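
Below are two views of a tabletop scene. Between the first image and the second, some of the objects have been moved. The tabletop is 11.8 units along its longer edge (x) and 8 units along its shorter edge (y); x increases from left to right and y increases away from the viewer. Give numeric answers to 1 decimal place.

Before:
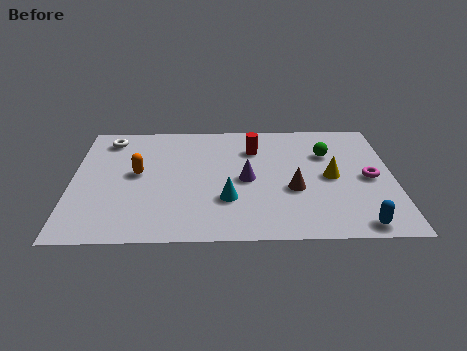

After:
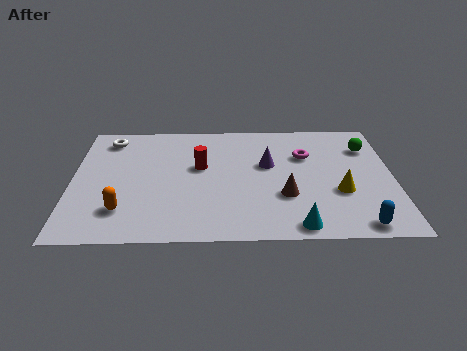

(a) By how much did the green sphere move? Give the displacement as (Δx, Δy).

(1.5, 0.4)

The green sphere started near (9.4, 5.5) and ended near (10.9, 5.9).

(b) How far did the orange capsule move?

2.5

The orange capsule moved from about (2.4, 4.3) to (1.9, 1.9), a distance of √(0.5² + 2.4²) ≈ 2.5.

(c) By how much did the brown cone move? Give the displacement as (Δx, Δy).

(-0.3, -0.4)

The brown cone started near (8.1, 3.1) and ended near (7.8, 2.7).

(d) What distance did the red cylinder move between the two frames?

2.3

From (6.7, 5.9) to (4.7, 4.7), the red cylinder covered √(2.0² + 1.2²) ≈ 2.3 units.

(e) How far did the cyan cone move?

3.0

The cyan cone was near (5.7, 2.5) before and (8.2, 0.8) after, so it travelled √(2.5² + 1.7²) ≈ 3.0 units.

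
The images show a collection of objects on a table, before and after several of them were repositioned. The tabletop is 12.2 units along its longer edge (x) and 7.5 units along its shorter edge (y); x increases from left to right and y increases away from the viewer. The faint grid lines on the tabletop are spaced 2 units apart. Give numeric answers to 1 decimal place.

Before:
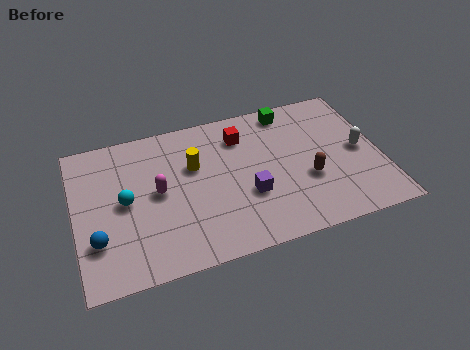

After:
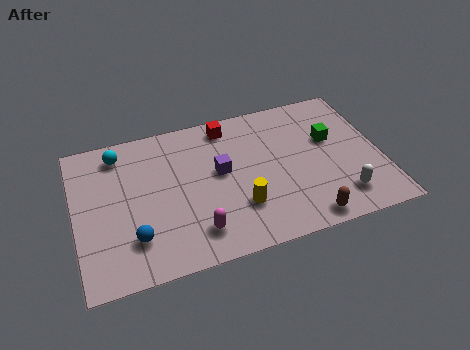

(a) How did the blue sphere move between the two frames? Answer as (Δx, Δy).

(1.4, -0.3)

From the two frames, the blue sphere sits at roughly (0.8, 2.2) before and (2.2, 1.9) after.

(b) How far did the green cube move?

2.5

From (8.8, 6.6) to (10.3, 4.6), the green cube covered √(1.5² + 2.0²) ≈ 2.5 units.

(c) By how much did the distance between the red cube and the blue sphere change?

-0.8

They were about 7.0 units apart before and 6.2 after — 0.8 units closer together.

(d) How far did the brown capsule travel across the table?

2.0

From (9.2, 2.8) to (8.9, 0.8), the brown capsule covered √(0.3² + 2.0²) ≈ 2.0 units.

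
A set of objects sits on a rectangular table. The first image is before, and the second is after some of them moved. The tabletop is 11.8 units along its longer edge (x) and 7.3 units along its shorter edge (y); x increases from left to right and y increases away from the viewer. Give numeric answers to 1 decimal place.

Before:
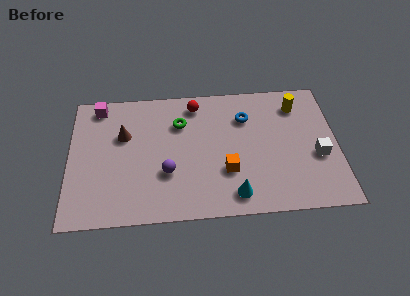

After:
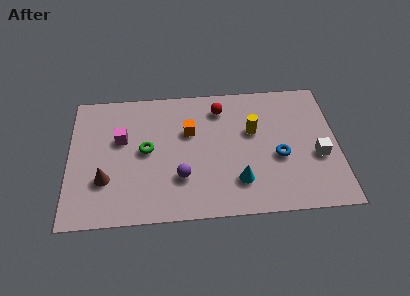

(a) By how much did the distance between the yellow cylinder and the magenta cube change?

-3.0

Before: roughly 8.8 units apart; after: 5.8. That's 3.0 units closer together.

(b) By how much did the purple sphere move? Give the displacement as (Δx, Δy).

(0.6, -0.3)

From the two frames, the purple sphere sits at roughly (4.3, 2.5) before and (4.9, 2.2) after.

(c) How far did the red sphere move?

1.1

The red sphere was near (5.6, 6.2) before and (6.7, 5.9) after, so it travelled √(1.1² + 0.3²) ≈ 1.1 units.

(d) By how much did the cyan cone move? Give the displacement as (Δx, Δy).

(0.2, 0.7)

From the two frames, the cyan cone sits at roughly (7.2, 1.1) before and (7.4, 1.8) after.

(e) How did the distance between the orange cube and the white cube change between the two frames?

+1.9

The distance was about 4.0 in the first image and 5.9 in the second, so they moved 1.9 units further apart.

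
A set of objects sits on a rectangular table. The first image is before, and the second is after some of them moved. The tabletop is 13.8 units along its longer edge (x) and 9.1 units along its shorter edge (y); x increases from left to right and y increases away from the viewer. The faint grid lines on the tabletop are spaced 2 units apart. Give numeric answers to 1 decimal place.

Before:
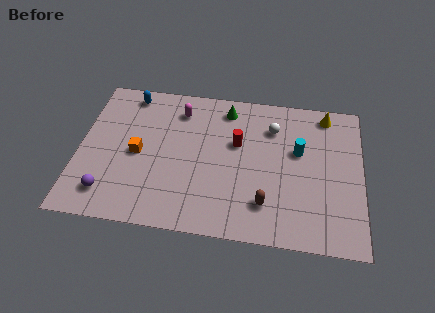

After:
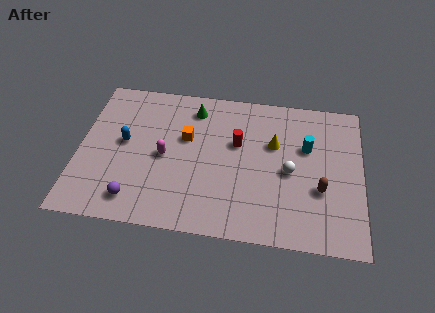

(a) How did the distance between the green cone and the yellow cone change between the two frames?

-0.6

The distance was about 4.9 in the first image and 4.3 in the second, so they moved 0.6 units closer together.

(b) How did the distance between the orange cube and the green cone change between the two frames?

-3.5

The distance was about 5.4 in the first image and 1.9 in the second, so they moved 3.5 units closer together.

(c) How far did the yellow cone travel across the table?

3.3

The yellow cone was near (12.0, 8.0) before and (9.5, 5.8) after, so it travelled √(2.5² + 2.2²) ≈ 3.3 units.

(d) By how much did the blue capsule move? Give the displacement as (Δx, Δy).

(-0.1, -3.1)

The blue capsule started near (2.3, 8.0) and ended near (2.2, 4.9).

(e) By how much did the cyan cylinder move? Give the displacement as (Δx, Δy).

(0.4, 0.3)

From the two frames, the cyan cylinder sits at roughly (10.7, 5.5) before and (11.1, 5.8) after.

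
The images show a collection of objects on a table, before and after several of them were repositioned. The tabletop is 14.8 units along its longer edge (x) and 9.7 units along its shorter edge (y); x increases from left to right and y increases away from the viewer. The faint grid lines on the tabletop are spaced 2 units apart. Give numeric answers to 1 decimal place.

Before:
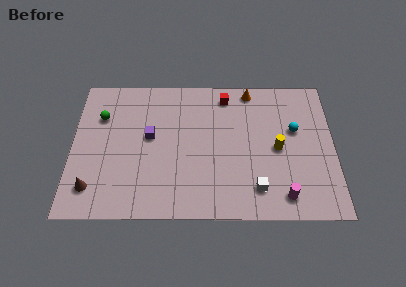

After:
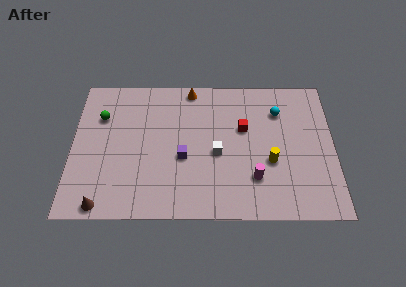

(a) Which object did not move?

the green sphere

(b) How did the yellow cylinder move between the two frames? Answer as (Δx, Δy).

(-0.4, -0.9)

The yellow cylinder was at about (11.6, 4.6) and moved to about (11.2, 3.7).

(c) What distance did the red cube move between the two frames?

2.5

From (8.7, 8.3) to (9.7, 6.0), the red cube covered √(1.0² + 2.3²) ≈ 2.5 units.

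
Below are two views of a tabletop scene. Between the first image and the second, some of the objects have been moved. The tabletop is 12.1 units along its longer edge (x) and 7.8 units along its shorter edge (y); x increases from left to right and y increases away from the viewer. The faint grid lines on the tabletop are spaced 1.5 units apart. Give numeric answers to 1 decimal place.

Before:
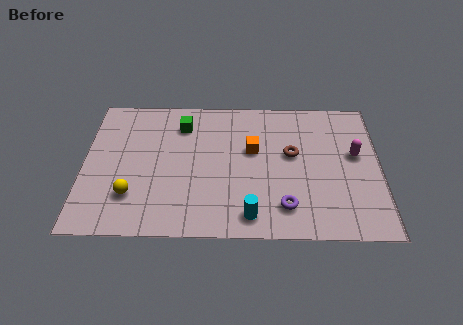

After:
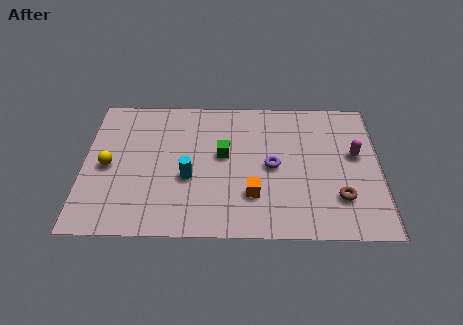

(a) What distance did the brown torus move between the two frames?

3.1

The brown torus moved from about (8.5, 4.5) to (10.4, 2.1), a distance of √(1.9² + 2.4²) ≈ 3.1.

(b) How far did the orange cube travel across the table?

2.5

The orange cube was near (6.9, 4.7) before and (6.9, 2.2) after, so it travelled √(0.0² + 2.5²) ≈ 2.5 units.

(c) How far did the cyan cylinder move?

3.2

The cyan cylinder moved from about (6.8, 1.1) to (4.3, 3.1), a distance of √(2.5² + 2.0²) ≈ 3.2.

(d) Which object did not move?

the magenta capsule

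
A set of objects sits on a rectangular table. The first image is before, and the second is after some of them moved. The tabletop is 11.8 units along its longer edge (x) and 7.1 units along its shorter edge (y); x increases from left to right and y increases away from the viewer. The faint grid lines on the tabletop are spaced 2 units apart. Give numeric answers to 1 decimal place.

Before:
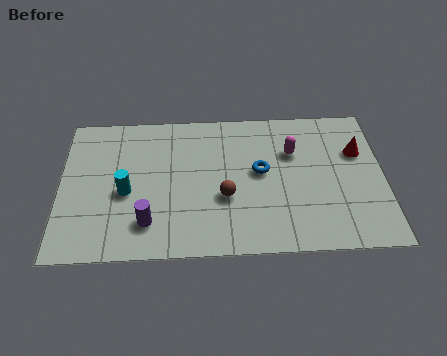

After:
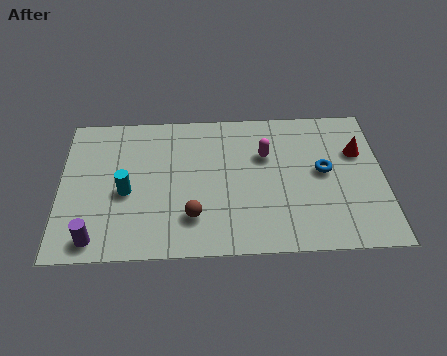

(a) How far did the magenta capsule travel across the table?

1.0

From (8.5, 4.8) to (7.5, 4.7), the magenta capsule covered √(1.0² + 0.1²) ≈ 1.0 units.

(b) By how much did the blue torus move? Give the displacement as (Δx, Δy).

(2.3, -0.1)

From the two frames, the blue torus sits at roughly (7.3, 3.9) before and (9.6, 3.8) after.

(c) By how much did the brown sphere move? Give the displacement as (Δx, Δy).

(-1.2, -0.9)

The brown sphere was at about (6.0, 2.7) and moved to about (4.8, 1.8).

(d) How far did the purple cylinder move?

2.0

From (3.2, 1.6) to (1.3, 0.9), the purple cylinder covered √(1.9² + 0.7²) ≈ 2.0 units.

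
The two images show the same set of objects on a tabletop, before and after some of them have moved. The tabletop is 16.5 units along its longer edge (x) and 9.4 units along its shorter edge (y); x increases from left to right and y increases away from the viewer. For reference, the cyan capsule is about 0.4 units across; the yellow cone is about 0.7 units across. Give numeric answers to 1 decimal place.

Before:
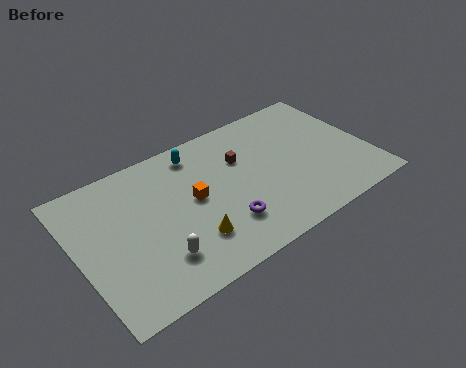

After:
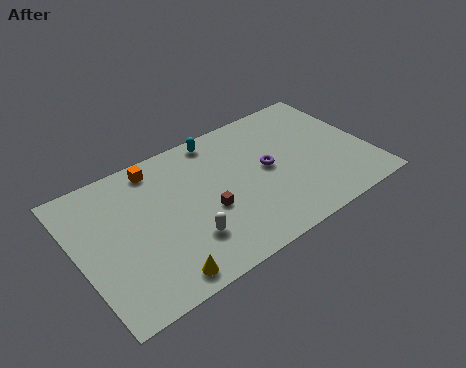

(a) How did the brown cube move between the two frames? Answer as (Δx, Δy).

(-2.4, -2.5)

The brown cube was at about (9.5, 6.3) and moved to about (7.1, 3.8).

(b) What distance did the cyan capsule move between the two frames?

1.4

From (7.2, 8.0) to (8.5, 8.4), the cyan capsule covered √(1.3² + 0.4²) ≈ 1.4 units.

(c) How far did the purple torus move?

3.8

The purple torus was near (7.8, 2.5) before and (10.8, 4.9) after, so it travelled √(3.0² + 2.4²) ≈ 3.8 units.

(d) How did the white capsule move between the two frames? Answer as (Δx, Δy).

(1.7, 0.3)

From the two frames, the white capsule sits at roughly (4.0, 2.3) before and (5.7, 2.6) after.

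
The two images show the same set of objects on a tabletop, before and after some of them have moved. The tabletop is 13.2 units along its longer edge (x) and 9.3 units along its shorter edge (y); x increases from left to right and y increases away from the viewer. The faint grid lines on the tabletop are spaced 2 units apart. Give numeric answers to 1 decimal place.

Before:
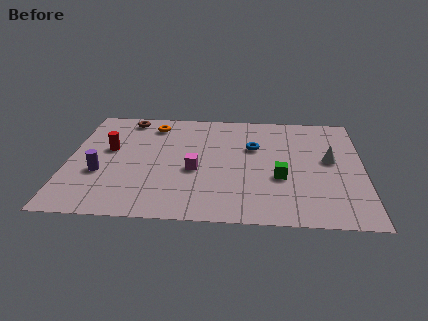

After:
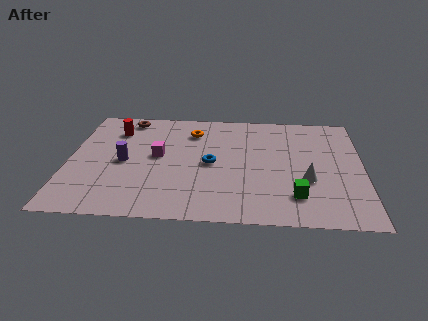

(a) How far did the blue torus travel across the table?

2.4

The blue torus moved from about (8.3, 6.0) to (6.4, 4.5), a distance of √(1.9² + 1.5²) ≈ 2.4.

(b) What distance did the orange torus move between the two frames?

1.9

From (3.7, 7.7) to (5.5, 7.2), the orange torus covered √(1.8² + 0.5²) ≈ 1.9 units.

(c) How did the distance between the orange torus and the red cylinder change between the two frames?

+0.5

They were about 3.0 units apart before and 3.5 after — 0.5 units further apart.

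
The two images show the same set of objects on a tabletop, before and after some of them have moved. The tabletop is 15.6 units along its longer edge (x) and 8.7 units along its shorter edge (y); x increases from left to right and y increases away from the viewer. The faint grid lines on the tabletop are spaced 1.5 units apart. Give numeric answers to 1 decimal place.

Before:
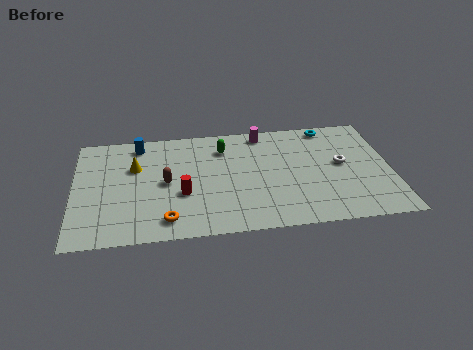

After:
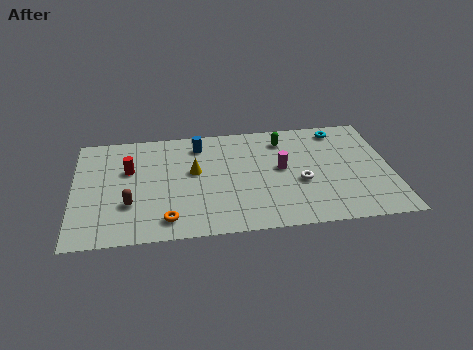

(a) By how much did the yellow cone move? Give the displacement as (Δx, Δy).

(2.9, -0.7)

From the two frames, the yellow cone sits at roughly (3.0, 5.7) before and (5.9, 5.0) after.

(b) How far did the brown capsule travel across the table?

2.3

The brown capsule was near (4.5, 4.3) before and (2.7, 2.8) after, so it travelled √(1.8² + 1.5²) ≈ 2.3 units.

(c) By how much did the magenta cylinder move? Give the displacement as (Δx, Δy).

(0.8, -3.0)

The magenta cylinder was at about (9.4, 7.7) and moved to about (10.2, 4.7).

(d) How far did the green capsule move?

3.0

From (7.4, 6.7) to (10.4, 7.0), the green capsule covered √(3.0² + 0.3²) ≈ 3.0 units.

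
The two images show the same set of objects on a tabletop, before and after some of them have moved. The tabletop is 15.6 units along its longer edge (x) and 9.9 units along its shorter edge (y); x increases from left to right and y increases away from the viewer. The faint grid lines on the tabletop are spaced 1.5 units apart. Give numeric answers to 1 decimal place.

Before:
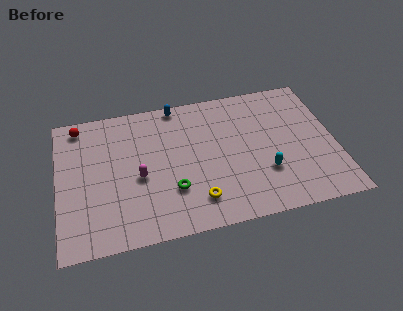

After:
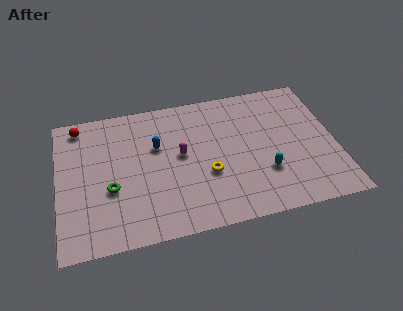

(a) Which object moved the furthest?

the green torus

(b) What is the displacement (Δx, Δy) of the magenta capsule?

(2.4, 1.1)

From the two frames, the magenta capsule sits at roughly (4.5, 4.3) before and (6.9, 5.4) after.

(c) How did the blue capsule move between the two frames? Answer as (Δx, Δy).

(-1.3, -2.8)

The blue capsule started near (6.9, 9.1) and ended near (5.6, 6.3).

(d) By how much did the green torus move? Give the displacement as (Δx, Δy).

(-3.4, 0.8)

The green torus started near (6.3, 3.0) and ended near (2.9, 3.8).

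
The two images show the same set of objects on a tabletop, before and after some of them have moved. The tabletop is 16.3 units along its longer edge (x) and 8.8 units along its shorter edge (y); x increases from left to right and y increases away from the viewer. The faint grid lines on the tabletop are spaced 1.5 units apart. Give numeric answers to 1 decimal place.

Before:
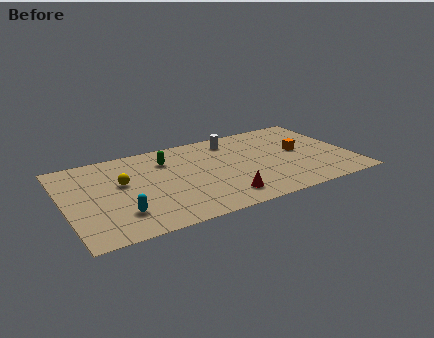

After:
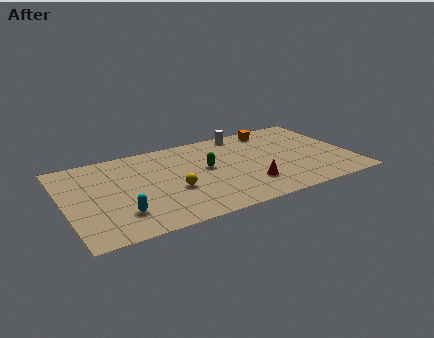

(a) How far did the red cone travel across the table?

1.7

From (8.6, 1.6) to (10.2, 2.3), the red cone covered √(1.6² + 0.7²) ≈ 1.7 units.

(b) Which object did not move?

the cyan capsule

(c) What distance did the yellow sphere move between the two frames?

3.2

From (3.3, 5.2) to (6.0, 3.4), the yellow sphere covered √(2.7² + 1.8²) ≈ 3.2 units.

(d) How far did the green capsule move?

2.7

The green capsule moved from about (6.0, 6.6) to (8.1, 4.9), a distance of √(2.1² + 1.7²) ≈ 2.7.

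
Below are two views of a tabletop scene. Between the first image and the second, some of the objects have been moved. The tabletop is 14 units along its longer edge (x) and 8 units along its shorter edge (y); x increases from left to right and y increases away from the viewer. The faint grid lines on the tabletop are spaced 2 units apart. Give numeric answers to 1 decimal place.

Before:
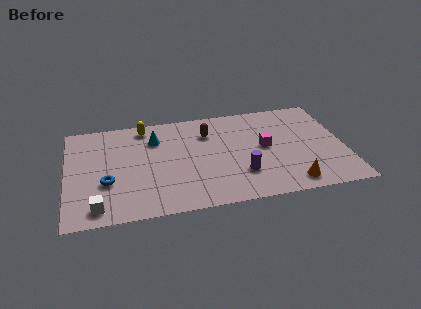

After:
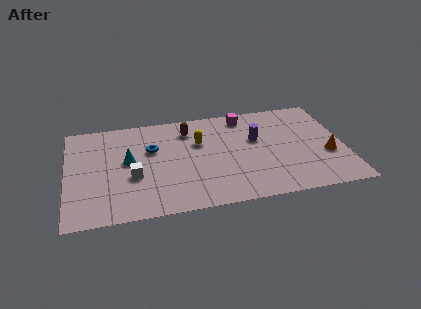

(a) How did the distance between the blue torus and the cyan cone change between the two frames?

-2.5

The distance was about 3.9 in the first image and 1.4 in the second, so they moved 2.5 units closer together.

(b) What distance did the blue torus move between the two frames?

3.2

From (2.0, 2.9) to (4.3, 5.1), the blue torus covered √(2.3² + 2.2²) ≈ 3.2 units.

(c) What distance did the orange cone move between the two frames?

2.8

The orange cone was near (11.1, 1.1) before and (13.1, 3.0) after, so it travelled √(2.0² + 1.9²) ≈ 2.8 units.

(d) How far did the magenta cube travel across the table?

2.8

The magenta cube was near (10.0, 4.2) before and (9.1, 6.9) after, so it travelled √(0.9² + 2.7²) ≈ 2.8 units.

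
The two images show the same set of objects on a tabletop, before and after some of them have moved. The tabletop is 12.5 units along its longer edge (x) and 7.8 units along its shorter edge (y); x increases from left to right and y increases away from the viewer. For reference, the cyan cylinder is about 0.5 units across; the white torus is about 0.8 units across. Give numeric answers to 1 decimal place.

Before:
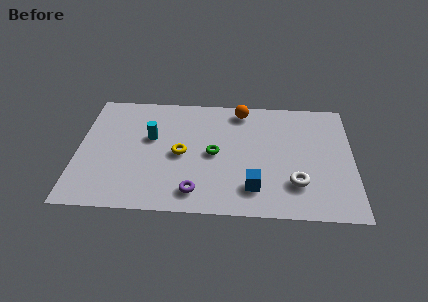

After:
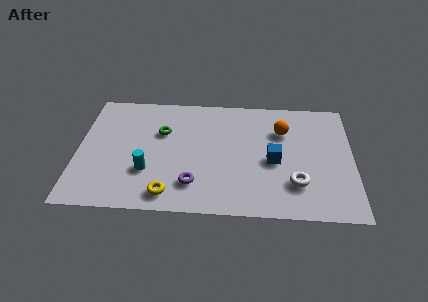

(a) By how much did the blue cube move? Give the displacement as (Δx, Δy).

(0.9, 1.8)

From the two frames, the blue cube sits at roughly (8.0, 1.7) before and (8.9, 3.5) after.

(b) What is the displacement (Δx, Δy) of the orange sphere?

(1.9, -1.3)

The orange sphere started near (7.4, 6.8) and ended near (9.3, 5.5).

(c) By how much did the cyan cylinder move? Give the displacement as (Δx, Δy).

(-0.1, -2.2)

The cyan cylinder started near (3.3, 4.7) and ended near (3.2, 2.5).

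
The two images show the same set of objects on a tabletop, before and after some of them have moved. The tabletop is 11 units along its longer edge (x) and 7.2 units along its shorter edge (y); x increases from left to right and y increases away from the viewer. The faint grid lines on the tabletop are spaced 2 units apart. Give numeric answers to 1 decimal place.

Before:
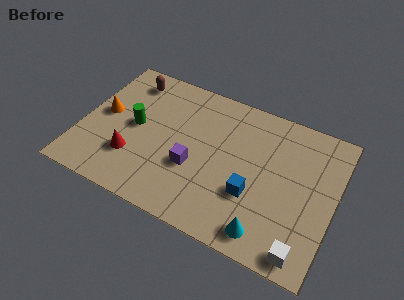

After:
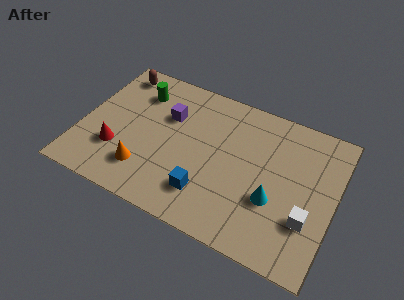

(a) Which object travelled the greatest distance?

the orange cone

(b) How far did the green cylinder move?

1.8

From (2.3, 3.7) to (2.2, 5.5), the green cylinder covered √(0.1² + 1.8²) ≈ 1.8 units.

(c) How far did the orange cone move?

3.0

The orange cone was near (0.9, 3.8) before and (3.0, 1.7) after, so it travelled √(2.1² + 2.1²) ≈ 3.0 units.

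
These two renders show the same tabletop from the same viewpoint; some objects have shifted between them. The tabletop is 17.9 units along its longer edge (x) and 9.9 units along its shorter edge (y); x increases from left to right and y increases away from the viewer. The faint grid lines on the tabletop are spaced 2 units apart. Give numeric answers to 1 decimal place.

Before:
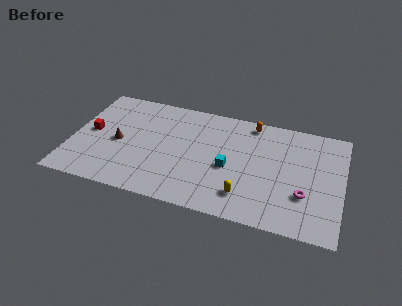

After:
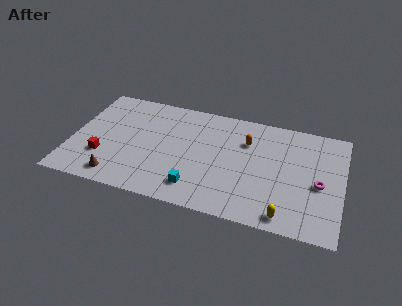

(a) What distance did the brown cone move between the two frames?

3.2

The brown cone was near (3.1, 4.6) before and (3.3, 1.4) after, so it travelled √(0.2² + 3.2²) ≈ 3.2 units.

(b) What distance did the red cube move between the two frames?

2.3

The red cube was near (1.2, 5.1) before and (2.2, 3.0) after, so it travelled √(1.0² + 2.1²) ≈ 2.3 units.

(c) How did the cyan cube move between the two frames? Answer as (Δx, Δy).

(-2.0, -2.4)

The cyan cube started near (10.5, 4.3) and ended near (8.5, 1.9).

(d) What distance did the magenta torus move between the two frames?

1.5

The magenta torus was near (15.5, 3.2) before and (16.4, 4.4) after, so it travelled √(0.9² + 1.2²) ≈ 1.5 units.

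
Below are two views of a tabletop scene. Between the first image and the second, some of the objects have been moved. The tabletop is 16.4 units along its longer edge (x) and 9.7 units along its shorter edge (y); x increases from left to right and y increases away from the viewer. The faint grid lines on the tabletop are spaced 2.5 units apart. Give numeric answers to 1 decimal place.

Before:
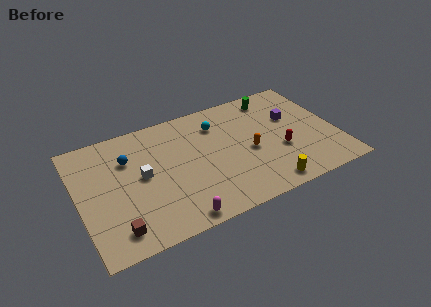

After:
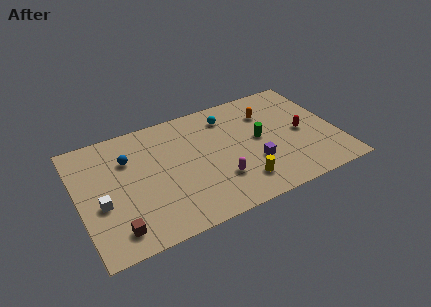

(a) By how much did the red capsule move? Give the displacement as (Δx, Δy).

(1.5, 1.0)

From the two frames, the red capsule sits at roughly (12.7, 3.6) before and (14.2, 4.6) after.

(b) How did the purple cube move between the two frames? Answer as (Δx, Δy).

(-2.9, -2.9)

From the two frames, the purple cube sits at roughly (13.8, 6.1) before and (10.9, 3.2) after.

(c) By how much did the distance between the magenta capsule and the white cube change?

+2.9

They were about 4.5 units apart before and 7.4 after — 2.9 units further apart.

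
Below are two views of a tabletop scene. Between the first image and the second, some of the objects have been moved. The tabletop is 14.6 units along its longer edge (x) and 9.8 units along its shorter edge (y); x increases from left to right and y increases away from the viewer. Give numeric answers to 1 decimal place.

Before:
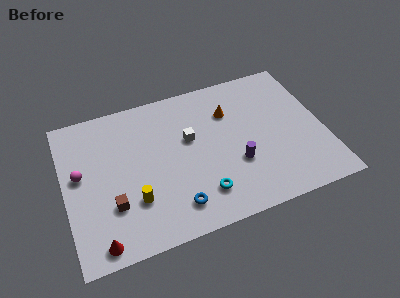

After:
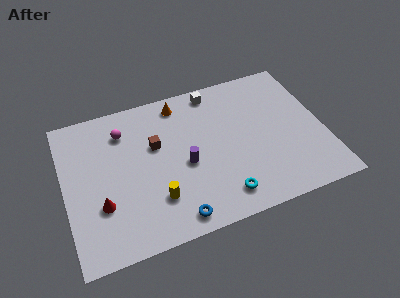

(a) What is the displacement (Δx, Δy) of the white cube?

(1.7, 2.8)

The white cube started near (7.1, 5.9) and ended near (8.8, 8.7).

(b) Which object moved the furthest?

the brown cube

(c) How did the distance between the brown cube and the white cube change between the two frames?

-1.0

They were about 5.4 units apart before and 4.4 after — 1.0 units closer together.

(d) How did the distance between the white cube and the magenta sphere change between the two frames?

-0.8

The distance was about 6.2 in the first image and 5.4 in the second, so they moved 0.8 units closer together.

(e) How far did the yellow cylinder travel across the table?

1.2

From (3.7, 2.9) to (4.9, 2.6), the yellow cylinder covered √(1.2² + 0.3²) ≈ 1.2 units.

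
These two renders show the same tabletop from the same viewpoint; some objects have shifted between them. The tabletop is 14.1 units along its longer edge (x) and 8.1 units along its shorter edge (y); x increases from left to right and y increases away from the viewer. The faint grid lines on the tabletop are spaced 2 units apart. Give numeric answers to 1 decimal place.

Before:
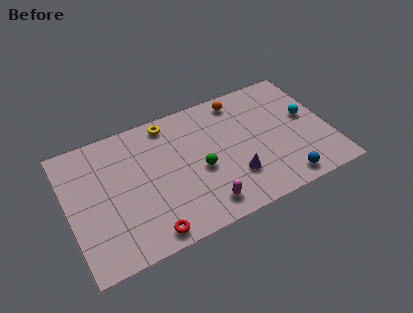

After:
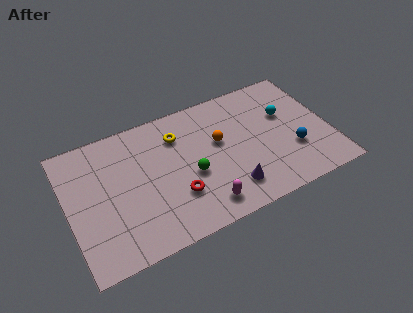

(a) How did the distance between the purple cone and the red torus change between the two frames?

-2.1

The distance was about 5.0 in the first image and 2.9 in the second, so they moved 2.1 units closer together.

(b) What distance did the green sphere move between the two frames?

0.5

The green sphere was near (7.0, 3.5) before and (6.5, 3.4) after, so it travelled √(0.5² + 0.1²) ≈ 0.5 units.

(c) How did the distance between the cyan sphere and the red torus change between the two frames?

-3.0

Before: roughly 9.8 units apart; after: 6.8. That's 3.0 units closer together.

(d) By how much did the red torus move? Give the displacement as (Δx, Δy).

(1.7, 1.6)

The red torus started near (3.9, 0.9) and ended near (5.6, 2.5).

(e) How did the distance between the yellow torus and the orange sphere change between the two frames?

-1.4

The distance was about 3.9 in the first image and 2.5 in the second, so they moved 1.4 units closer together.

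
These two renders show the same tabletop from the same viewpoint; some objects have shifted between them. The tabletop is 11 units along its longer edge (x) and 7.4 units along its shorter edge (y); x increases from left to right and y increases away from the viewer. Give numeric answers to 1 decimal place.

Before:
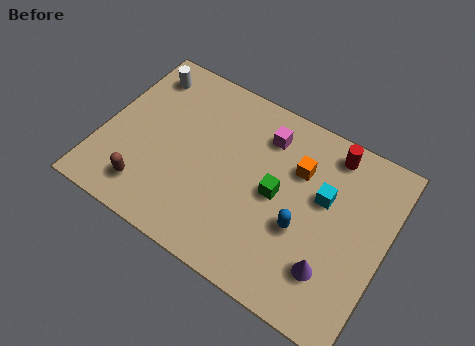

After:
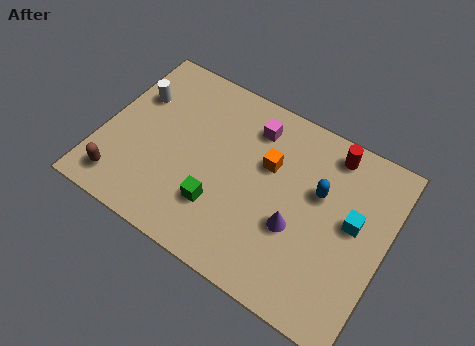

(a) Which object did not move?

the red cylinder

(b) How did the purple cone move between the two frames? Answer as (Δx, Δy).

(-1.5, 0.9)

The purple cone started near (9.2, 1.9) and ended near (7.7, 2.8).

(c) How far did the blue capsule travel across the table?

1.7

The blue capsule was near (7.9, 2.9) before and (8.3, 4.6) after, so it travelled √(0.4² + 1.7²) ≈ 1.7 units.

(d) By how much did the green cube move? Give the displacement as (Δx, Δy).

(-2.0, -1.6)

From the two frames, the green cube sits at roughly (6.8, 3.7) before and (4.8, 2.1) after.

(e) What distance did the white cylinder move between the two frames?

1.1

From (1.1, 6.1) to (1.0, 5.0), the white cylinder covered √(0.1² + 1.1²) ≈ 1.1 units.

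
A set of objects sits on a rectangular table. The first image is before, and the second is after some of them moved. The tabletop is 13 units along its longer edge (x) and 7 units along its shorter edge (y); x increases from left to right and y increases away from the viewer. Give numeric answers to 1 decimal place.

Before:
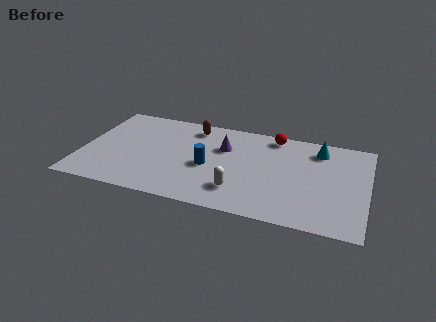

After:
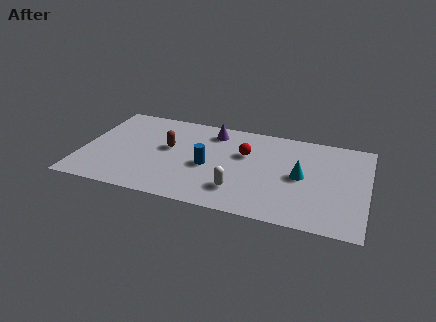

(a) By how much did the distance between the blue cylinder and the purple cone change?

+1.0

The distance was about 1.7 in the first image and 2.7 in the second, so they moved 1.0 units further apart.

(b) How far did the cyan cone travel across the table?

2.3

The cyan cone was near (10.7, 5.7) before and (10.0, 3.5) after, so it travelled √(0.7² + 2.2²) ≈ 2.3 units.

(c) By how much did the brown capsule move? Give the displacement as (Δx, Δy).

(-1.0, -1.9)

The brown capsule was at about (4.9, 5.9) and moved to about (3.9, 4.0).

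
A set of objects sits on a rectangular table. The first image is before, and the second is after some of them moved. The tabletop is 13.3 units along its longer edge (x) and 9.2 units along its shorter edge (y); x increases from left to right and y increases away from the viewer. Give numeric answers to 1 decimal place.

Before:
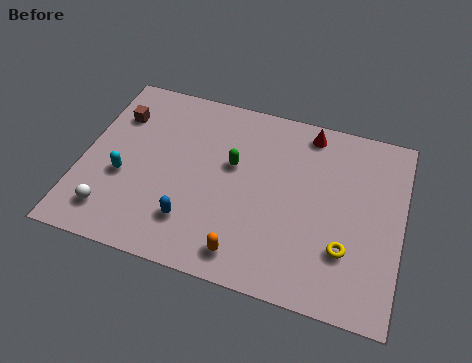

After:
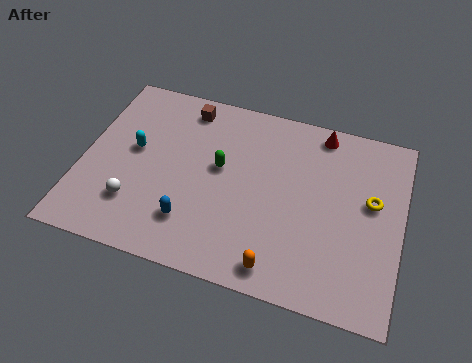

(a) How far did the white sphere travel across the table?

1.1

The white sphere was near (1.5, 1.7) before and (2.4, 2.4) after, so it travelled √(0.9² + 0.7²) ≈ 1.1 units.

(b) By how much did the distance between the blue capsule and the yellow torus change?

+1.5

Before: roughly 6.3 units apart; after: 7.8. That's 1.5 units further apart.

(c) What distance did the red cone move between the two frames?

0.5

The red cone was near (9.2, 8.1) before and (9.7, 8.2) after, so it travelled √(0.5² + 0.1²) ≈ 0.5 units.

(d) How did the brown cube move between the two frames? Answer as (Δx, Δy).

(2.8, 1.2)

From the two frames, the brown cube sits at roughly (1.2, 6.7) before and (4.0, 7.9) after.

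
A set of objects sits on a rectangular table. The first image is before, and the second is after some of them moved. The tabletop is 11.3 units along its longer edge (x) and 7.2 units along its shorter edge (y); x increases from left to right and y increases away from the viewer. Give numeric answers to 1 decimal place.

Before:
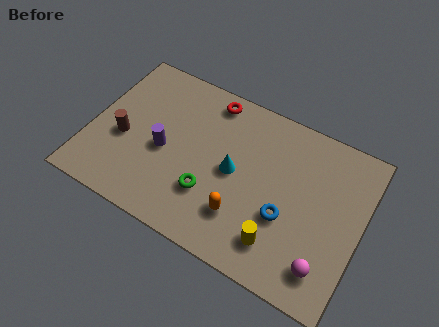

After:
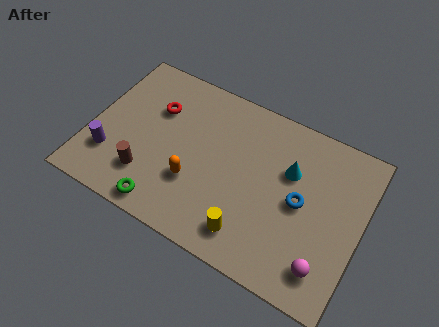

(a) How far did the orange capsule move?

2.2

The orange capsule was near (6.6, 1.9) before and (4.5, 2.4) after, so it travelled √(2.1² + 0.5²) ≈ 2.2 units.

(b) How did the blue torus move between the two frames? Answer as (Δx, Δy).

(0.5, 0.9)

From the two frames, the blue torus sits at roughly (8.3, 2.7) before and (8.8, 3.6) after.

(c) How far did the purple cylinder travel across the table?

2.4

The purple cylinder was near (3.1, 3.2) before and (1.0, 2.0) after, so it travelled √(2.1² + 1.2²) ≈ 2.4 units.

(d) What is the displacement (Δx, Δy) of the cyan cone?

(2.2, 1.1)

From the two frames, the cyan cone sits at roughly (6.0, 3.6) before and (8.2, 4.7) after.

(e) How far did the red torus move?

2.5

The red torus was near (4.6, 6.3) before and (2.5, 4.9) after, so it travelled √(2.1² + 1.4²) ≈ 2.5 units.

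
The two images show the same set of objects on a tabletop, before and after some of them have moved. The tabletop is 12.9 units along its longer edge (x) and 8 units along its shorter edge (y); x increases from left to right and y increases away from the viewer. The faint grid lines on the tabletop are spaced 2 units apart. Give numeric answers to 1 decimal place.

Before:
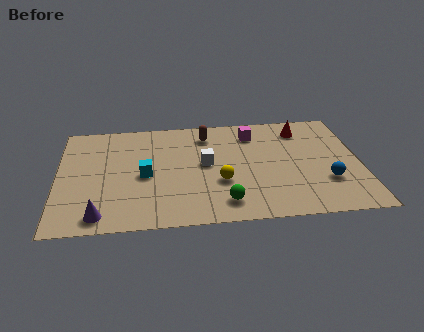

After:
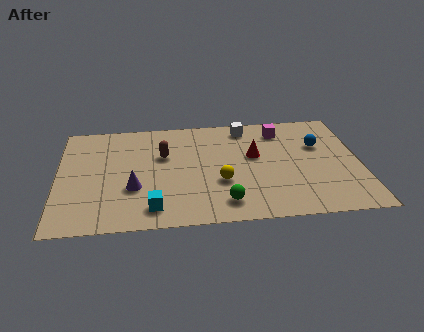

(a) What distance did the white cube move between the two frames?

3.2

From (6.3, 4.3) to (8.1, 6.9), the white cube covered √(1.8² + 2.6²) ≈ 3.2 units.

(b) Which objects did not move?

the yellow sphere and the green sphere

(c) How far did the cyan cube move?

2.4

The cyan cube moved from about (3.7, 3.7) to (4.0, 1.3), a distance of √(0.3² + 2.4²) ≈ 2.4.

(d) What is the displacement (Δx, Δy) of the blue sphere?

(-0.2, 2.7)

From the two frames, the blue sphere sits at roughly (11.4, 2.5) before and (11.2, 5.2) after.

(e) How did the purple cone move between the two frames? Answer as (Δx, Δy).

(1.4, 1.8)

The purple cone started near (1.8, 1.0) and ended near (3.2, 2.8).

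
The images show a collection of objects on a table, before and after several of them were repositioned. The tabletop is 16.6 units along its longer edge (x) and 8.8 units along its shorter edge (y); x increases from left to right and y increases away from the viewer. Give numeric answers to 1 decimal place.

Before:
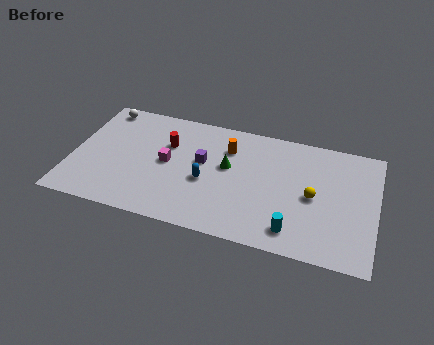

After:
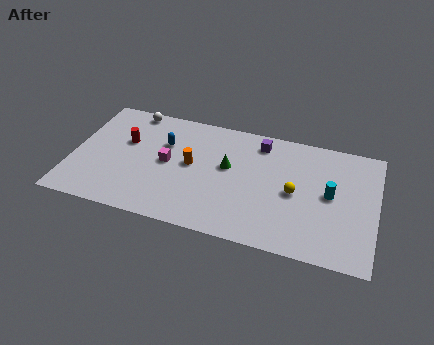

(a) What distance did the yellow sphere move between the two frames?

1.0

The yellow sphere moved from about (13.2, 4.2) to (12.2, 4.2), a distance of √(1.0² + 0.0²) ≈ 1.0.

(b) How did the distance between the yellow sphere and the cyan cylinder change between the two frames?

-0.9

The distance was about 2.8 in the first image and 1.9 in the second, so they moved 0.9 units closer together.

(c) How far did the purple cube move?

3.8

From (7.1, 5.1) to (10.1, 7.4), the purple cube covered √(3.0² + 2.3²) ≈ 3.8 units.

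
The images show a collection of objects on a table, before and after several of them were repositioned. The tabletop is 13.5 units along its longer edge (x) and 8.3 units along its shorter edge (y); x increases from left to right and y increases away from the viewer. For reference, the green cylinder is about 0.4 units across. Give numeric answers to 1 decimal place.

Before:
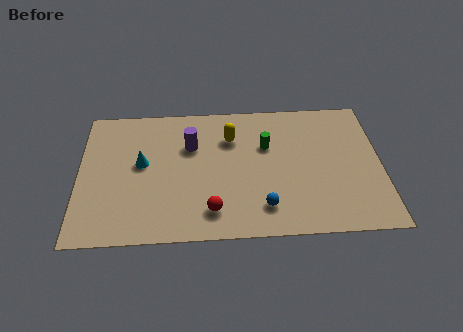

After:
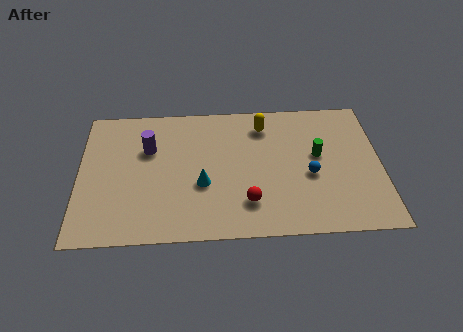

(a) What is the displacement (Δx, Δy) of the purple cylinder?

(-1.9, -0.1)

The purple cylinder started near (5.0, 5.6) and ended near (3.1, 5.5).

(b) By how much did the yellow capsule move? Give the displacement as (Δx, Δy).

(1.5, 0.7)

The yellow capsule started near (6.8, 6.0) and ended near (8.3, 6.7).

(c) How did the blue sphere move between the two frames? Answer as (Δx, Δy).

(2.1, 1.8)

The blue sphere started near (8.2, 1.7) and ended near (10.3, 3.5).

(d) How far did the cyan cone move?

3.0

The cyan cone was near (2.8, 4.6) before and (5.5, 3.2) after, so it travelled √(2.7² + 1.4²) ≈ 3.0 units.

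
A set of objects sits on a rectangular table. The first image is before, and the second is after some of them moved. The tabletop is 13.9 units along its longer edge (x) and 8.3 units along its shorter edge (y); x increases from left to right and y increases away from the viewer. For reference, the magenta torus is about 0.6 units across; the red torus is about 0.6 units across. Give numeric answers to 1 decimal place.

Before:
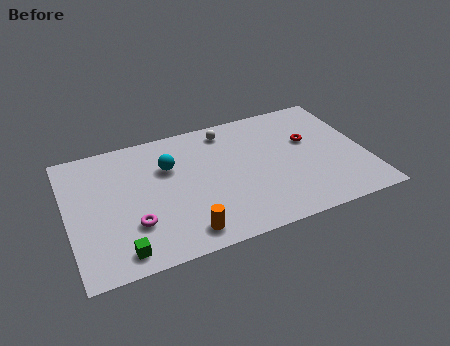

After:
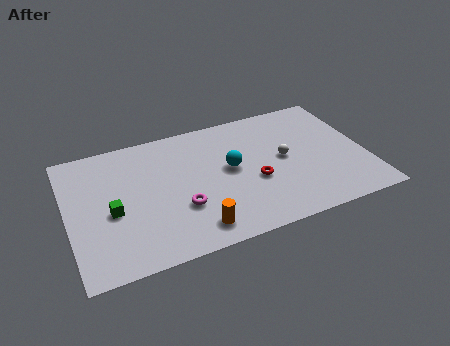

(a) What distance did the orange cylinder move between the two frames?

0.5

From (5.1, 1.2) to (5.6, 1.3), the orange cylinder covered √(0.5² + 0.1²) ≈ 0.5 units.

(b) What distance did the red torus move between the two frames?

3.3

The red torus was near (11.4, 5.1) before and (8.6, 3.3) after, so it travelled √(2.8² + 1.8²) ≈ 3.3 units.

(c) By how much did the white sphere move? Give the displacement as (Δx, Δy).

(2.4, -2.8)

The white sphere started near (7.7, 7.1) and ended near (10.1, 4.3).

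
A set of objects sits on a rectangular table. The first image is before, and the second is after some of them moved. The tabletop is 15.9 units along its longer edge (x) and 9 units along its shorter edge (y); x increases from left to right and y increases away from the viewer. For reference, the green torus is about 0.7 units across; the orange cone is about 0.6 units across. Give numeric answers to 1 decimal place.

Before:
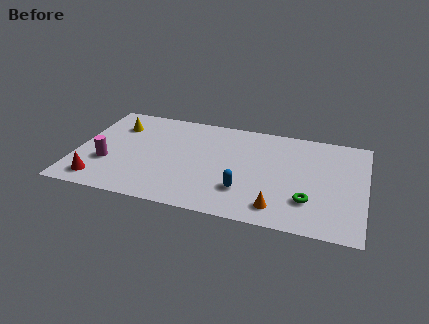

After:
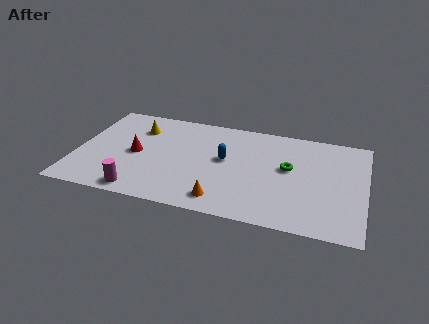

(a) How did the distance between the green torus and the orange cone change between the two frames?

+3.1

Before: roughly 1.9 units apart; after: 5.0. That's 3.1 units further apart.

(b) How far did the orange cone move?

3.0

The orange cone was near (11.3, 1.5) before and (8.3, 1.4) after, so it travelled √(3.0² + 0.1²) ≈ 3.0 units.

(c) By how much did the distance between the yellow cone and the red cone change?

-2.9

They were about 5.3 units apart before and 2.4 after — 2.9 units closer together.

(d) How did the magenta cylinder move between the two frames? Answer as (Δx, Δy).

(2.0, -2.1)

The magenta cylinder was at about (1.8, 3.1) and moved to about (3.8, 1.0).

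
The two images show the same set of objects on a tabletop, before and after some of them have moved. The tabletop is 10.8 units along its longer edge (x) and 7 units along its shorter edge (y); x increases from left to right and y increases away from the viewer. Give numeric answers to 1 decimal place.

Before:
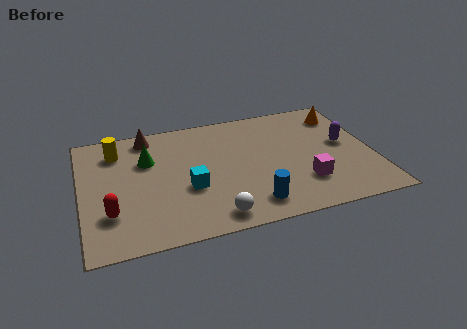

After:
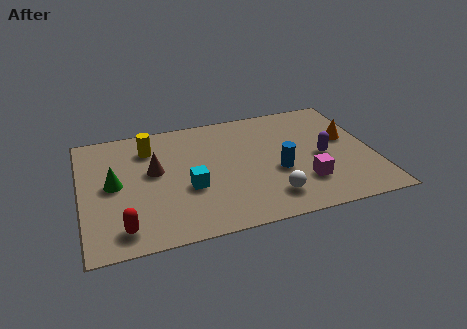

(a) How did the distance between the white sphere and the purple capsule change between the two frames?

-3.1

They were about 5.9 units apart before and 2.8 after — 3.1 units closer together.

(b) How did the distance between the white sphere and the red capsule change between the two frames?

+1.5

The distance was about 3.9 in the first image and 5.4 in the second, so they moved 1.5 units further apart.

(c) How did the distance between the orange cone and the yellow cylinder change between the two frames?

-1.1

The distance was about 8.5 in the first image and 7.4 in the second, so they moved 1.1 units closer together.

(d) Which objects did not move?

the cyan cube and the magenta cube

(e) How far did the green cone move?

1.7

From (2.5, 4.7) to (1.2, 3.6), the green cone covered √(1.3² + 1.1²) ≈ 1.7 units.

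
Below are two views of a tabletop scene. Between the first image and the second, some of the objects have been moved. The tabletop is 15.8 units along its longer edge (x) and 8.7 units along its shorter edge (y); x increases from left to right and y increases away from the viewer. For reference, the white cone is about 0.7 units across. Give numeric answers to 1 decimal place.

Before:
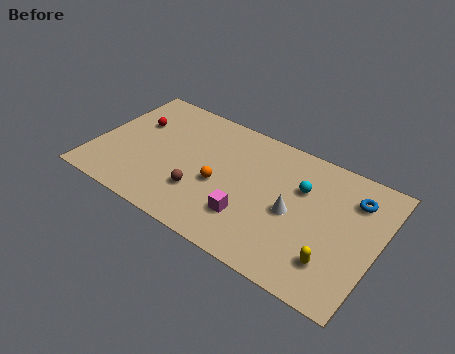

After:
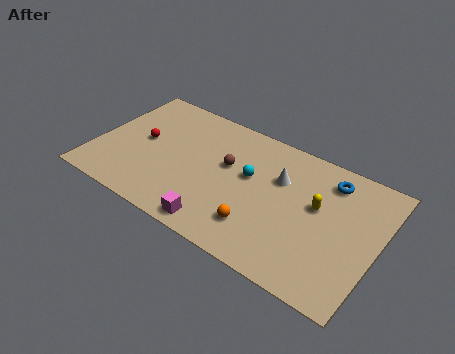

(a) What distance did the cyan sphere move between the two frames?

2.9

From (11.4, 5.8) to (8.6, 5.1), the cyan sphere covered √(2.8² + 0.7²) ≈ 2.9 units.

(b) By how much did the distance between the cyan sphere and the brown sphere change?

-4.8

Before: roughly 6.1 units apart; after: 1.3. That's 4.8 units closer together.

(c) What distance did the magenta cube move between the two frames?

2.1

From (9.0, 2.4) to (7.5, 1.0), the magenta cube covered √(1.5² + 1.4²) ≈ 2.1 units.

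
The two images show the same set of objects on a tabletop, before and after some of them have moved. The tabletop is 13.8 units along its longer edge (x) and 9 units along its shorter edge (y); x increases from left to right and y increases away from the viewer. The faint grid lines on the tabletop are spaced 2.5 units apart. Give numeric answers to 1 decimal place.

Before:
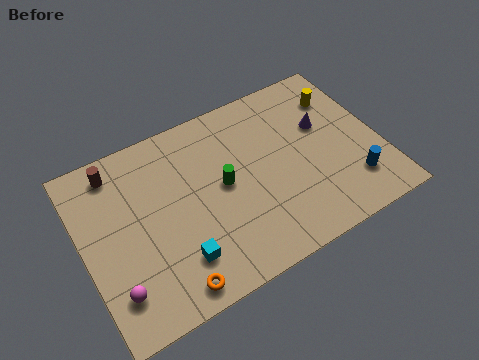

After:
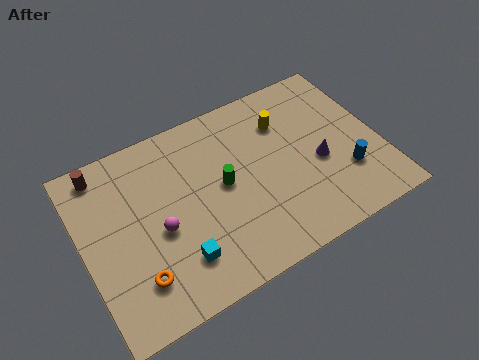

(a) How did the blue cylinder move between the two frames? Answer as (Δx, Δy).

(-0.2, 0.6)

The blue cylinder was at about (12.2, 2.1) and moved to about (12.0, 2.7).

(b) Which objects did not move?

the cyan cube and the green cylinder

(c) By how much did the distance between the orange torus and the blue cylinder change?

+1.1

The distance was about 8.8 in the first image and 9.9 in the second, so they moved 1.1 units further apart.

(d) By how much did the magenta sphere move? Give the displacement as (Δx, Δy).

(2.3, 1.9)

From the two frames, the magenta sphere sits at roughly (1.1, 2.0) before and (3.4, 3.9) after.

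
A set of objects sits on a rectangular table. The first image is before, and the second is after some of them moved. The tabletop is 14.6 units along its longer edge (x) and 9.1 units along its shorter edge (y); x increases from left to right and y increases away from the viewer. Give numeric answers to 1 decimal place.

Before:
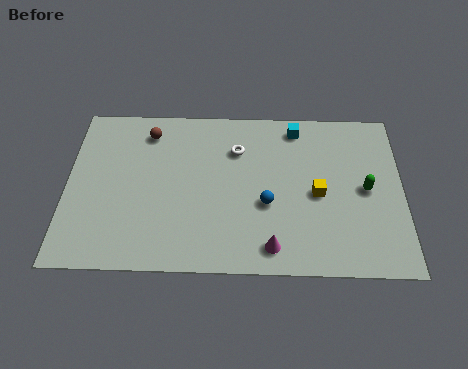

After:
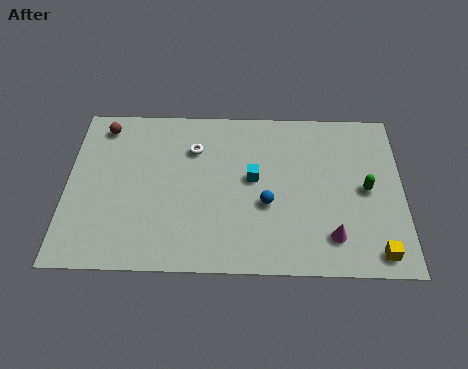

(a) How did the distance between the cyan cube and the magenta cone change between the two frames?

-2.1

They were about 6.7 units apart before and 4.6 after — 2.1 units closer together.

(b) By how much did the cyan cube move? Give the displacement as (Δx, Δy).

(-1.9, -2.9)

The cyan cube started near (10.0, 7.9) and ended near (8.1, 5.0).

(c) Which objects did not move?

the blue sphere and the green capsule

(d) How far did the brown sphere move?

2.0

The brown sphere was near (3.5, 7.5) before and (1.5, 7.8) after, so it travelled √(2.0² + 0.3²) ≈ 2.0 units.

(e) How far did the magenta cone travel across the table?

2.7

From (8.9, 1.3) to (11.5, 1.9), the magenta cone covered √(2.6² + 0.6²) ≈ 2.7 units.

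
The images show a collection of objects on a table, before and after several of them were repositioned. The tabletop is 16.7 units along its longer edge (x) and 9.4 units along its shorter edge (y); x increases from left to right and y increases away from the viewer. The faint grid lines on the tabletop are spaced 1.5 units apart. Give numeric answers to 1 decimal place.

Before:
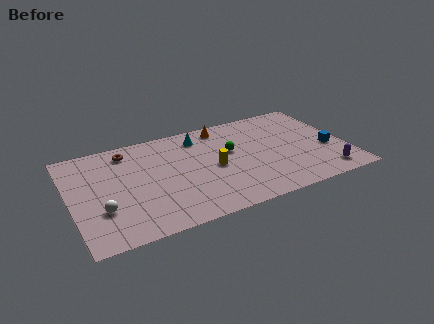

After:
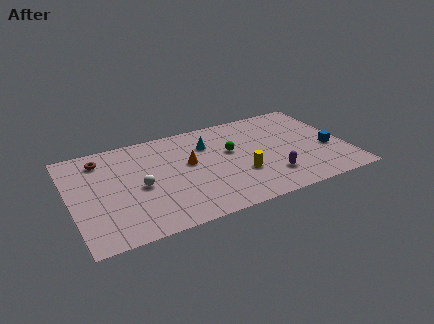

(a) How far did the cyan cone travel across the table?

1.0

From (8.1, 7.7) to (8.5, 6.8), the cyan cone covered √(0.4² + 0.9²) ≈ 1.0 units.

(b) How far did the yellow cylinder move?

1.9

From (8.6, 4.4) to (10.1, 3.2), the yellow cylinder covered √(1.5² + 1.2²) ≈ 1.9 units.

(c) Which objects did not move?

the blue cube and the green sphere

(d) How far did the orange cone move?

3.7

From (9.6, 8.2) to (7.2, 5.4), the orange cone covered √(2.4² + 2.8²) ≈ 3.7 units.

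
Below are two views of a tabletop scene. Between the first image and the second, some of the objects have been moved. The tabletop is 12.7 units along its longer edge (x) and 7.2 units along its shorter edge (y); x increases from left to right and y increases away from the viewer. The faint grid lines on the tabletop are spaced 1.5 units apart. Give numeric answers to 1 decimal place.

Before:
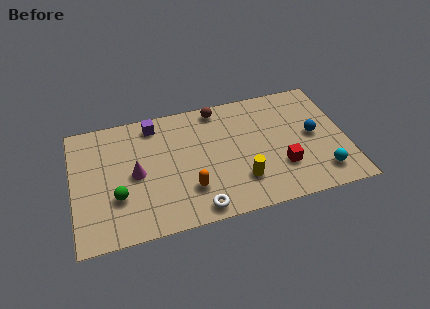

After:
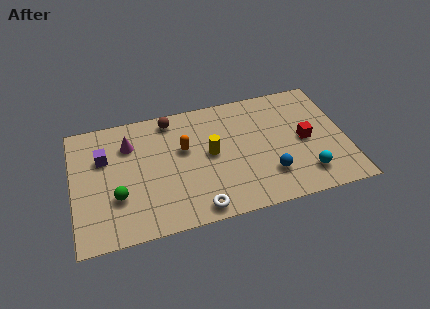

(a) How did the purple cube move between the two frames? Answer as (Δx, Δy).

(-2.4, -1.4)

The purple cube was at about (3.9, 6.2) and moved to about (1.5, 4.8).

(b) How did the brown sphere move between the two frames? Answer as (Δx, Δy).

(-2.2, -0.1)

From the two frames, the brown sphere sits at roughly (6.9, 6.4) before and (4.7, 6.3) after.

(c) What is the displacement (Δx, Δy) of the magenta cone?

(-0.2, 1.8)

The magenta cone was at about (2.9, 3.5) and moved to about (2.7, 5.3).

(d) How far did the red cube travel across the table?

1.8

The red cube was near (9.6, 2.2) before and (10.8, 3.5) after, so it travelled √(1.2² + 1.3²) ≈ 1.8 units.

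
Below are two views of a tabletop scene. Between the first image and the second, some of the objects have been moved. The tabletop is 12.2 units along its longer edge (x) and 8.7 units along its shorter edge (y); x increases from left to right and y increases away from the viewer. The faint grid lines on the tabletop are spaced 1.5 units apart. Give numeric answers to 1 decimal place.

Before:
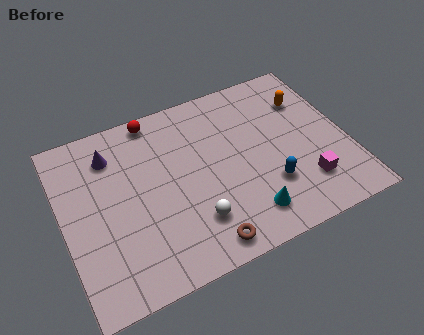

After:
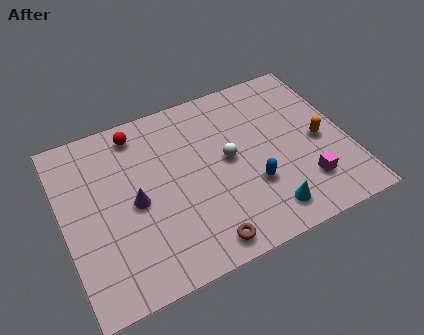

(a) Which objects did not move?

the magenta cube and the brown torus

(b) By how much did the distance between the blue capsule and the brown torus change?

-0.4

They were about 3.5 units apart before and 3.1 after — 0.4 units closer together.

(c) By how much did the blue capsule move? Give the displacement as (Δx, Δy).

(-0.7, 0.3)

The blue capsule was at about (8.6, 2.6) and moved to about (7.9, 2.9).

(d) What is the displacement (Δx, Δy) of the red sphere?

(-0.8, -0.4)

The red sphere started near (4.3, 7.9) and ended near (3.5, 7.5).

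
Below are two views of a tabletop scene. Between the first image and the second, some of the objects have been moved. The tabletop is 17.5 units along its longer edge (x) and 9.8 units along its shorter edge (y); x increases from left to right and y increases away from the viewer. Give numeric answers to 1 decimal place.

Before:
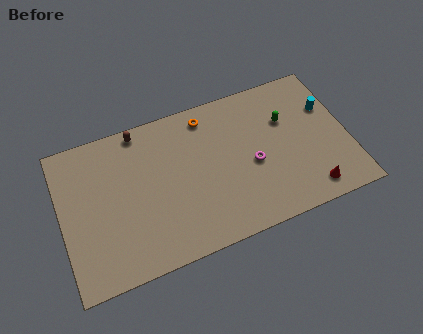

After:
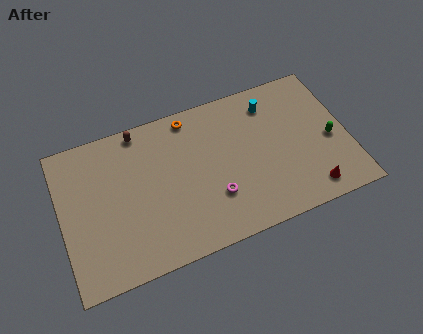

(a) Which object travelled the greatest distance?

the cyan cylinder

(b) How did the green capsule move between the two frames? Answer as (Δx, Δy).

(2.5, -2.2)

The green capsule was at about (13.9, 6.5) and moved to about (16.4, 4.3).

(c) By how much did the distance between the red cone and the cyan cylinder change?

+1.3

The distance was about 5.4 in the first image and 6.7 in the second, so they moved 1.3 units further apart.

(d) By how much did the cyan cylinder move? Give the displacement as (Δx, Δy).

(-3.4, 1.4)

The cyan cylinder started near (16.5, 6.5) and ended near (13.1, 7.9).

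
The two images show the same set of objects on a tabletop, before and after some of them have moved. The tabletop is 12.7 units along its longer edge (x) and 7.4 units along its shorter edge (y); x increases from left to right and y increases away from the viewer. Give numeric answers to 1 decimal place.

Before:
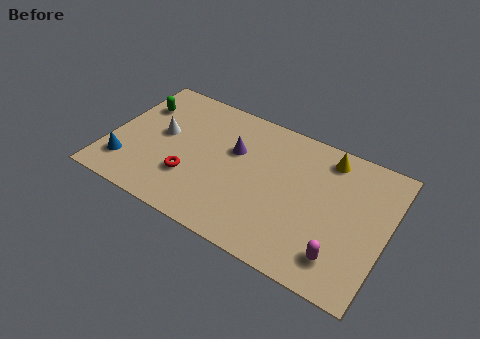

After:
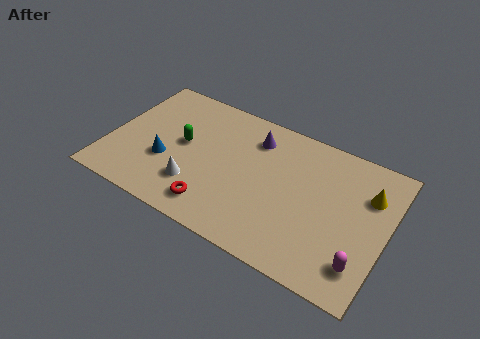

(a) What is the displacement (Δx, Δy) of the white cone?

(1.9, -2.1)

From the two frames, the white cone sits at roughly (2.3, 4.1) before and (4.2, 2.0) after.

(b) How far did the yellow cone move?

2.3

From (9.7, 6.3) to (11.7, 5.2), the yellow cone covered √(2.0² + 1.1²) ≈ 2.3 units.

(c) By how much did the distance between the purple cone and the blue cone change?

-0.7

The distance was about 5.5 in the first image and 4.8 in the second, so they moved 0.7 units closer together.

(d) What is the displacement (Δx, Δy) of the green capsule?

(2.3, -1.3)

The green capsule started near (1.0, 5.3) and ended near (3.3, 4.0).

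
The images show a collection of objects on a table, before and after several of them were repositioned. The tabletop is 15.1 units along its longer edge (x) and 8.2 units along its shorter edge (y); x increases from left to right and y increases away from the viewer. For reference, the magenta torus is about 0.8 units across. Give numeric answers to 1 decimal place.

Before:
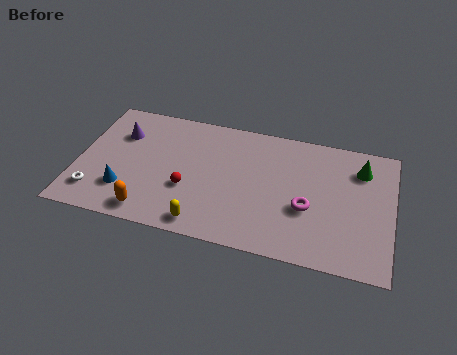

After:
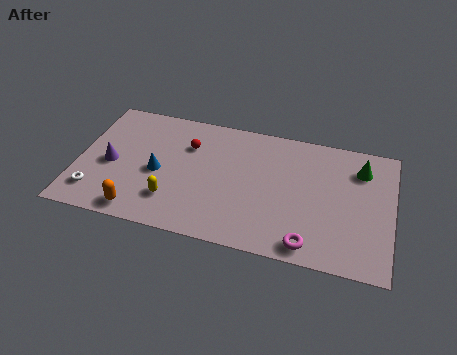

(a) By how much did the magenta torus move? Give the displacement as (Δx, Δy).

(0.2, -2.2)

From the two frames, the magenta torus sits at roughly (11.1, 3.2) before and (11.3, 1.0) after.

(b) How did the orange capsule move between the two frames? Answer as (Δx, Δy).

(-0.5, -0.1)

The orange capsule was at about (3.7, 1.1) and moved to about (3.2, 1.0).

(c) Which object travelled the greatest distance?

the red sphere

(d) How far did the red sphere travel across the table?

2.8

The red sphere was near (5.4, 3.0) before and (5.2, 5.8) after, so it travelled √(0.2² + 2.8²) ≈ 2.8 units.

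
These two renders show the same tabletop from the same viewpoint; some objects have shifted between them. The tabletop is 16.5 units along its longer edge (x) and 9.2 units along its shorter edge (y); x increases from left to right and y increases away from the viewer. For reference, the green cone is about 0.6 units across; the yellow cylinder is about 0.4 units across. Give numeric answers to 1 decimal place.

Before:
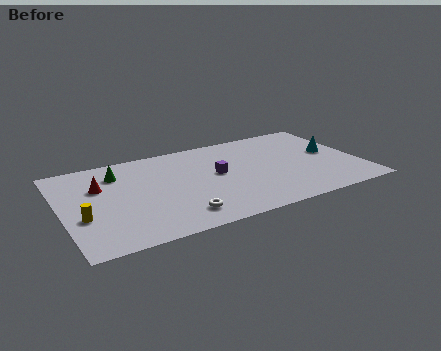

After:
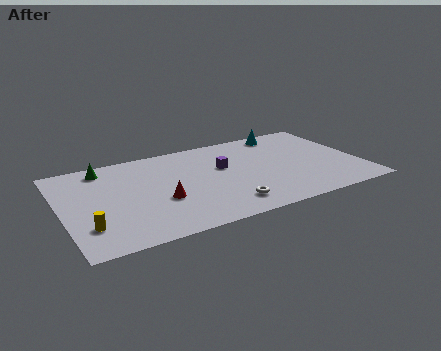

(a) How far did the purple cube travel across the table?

0.7

The purple cube was near (8.6, 5.0) before and (9.0, 5.6) after, so it travelled √(0.4² + 0.6²) ≈ 0.7 units.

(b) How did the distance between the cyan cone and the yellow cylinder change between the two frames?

-1.2

The distance was about 14.2 in the first image and 13.0 in the second, so they moved 1.2 units closer together.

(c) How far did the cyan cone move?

3.8

The cyan cone moved from about (15.1, 5.0) to (12.9, 8.1), a distance of √(2.2² + 3.1²) ≈ 3.8.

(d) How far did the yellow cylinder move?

1.0

From (1.0, 3.4) to (1.2, 2.4), the yellow cylinder covered √(0.2² + 1.0²) ≈ 1.0 units.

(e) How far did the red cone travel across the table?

4.0

From (2.2, 6.1) to (5.3, 3.5), the red cone covered √(3.1² + 2.6²) ≈ 4.0 units.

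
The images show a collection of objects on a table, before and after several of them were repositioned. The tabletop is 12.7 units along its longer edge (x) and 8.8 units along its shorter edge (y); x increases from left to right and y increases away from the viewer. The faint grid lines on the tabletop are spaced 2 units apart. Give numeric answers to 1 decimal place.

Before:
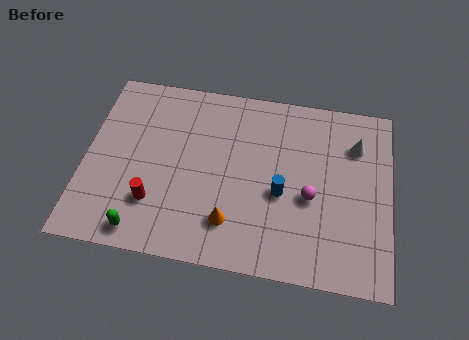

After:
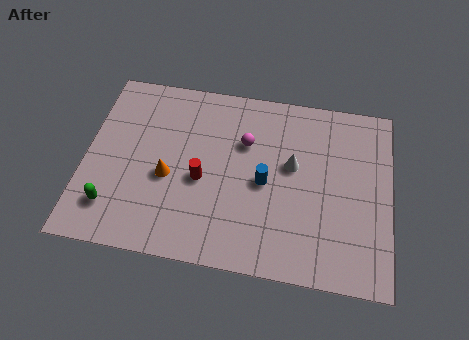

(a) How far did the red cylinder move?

2.4

The red cylinder was near (3.0, 2.4) before and (4.9, 3.8) after, so it travelled √(1.9² + 1.4²) ≈ 2.4 units.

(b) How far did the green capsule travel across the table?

1.6

The green capsule was near (2.6, 1.0) before and (1.3, 1.9) after, so it travelled √(1.3² + 0.9²) ≈ 1.6 units.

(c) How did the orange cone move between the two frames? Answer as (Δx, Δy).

(-2.7, 1.7)

The orange cone started near (6.2, 2.0) and ended near (3.5, 3.7).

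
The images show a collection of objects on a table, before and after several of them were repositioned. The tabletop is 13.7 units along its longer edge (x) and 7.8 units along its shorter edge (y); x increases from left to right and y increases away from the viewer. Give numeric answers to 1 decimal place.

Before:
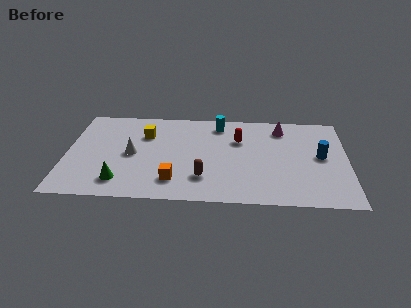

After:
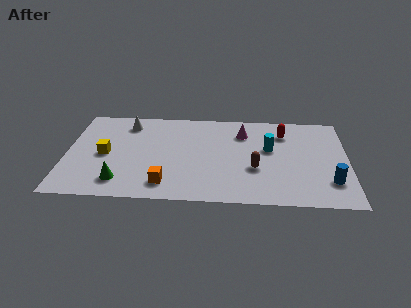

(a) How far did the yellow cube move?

2.6

From (3.8, 5.5) to (1.9, 3.7), the yellow cube covered √(1.9² + 1.8²) ≈ 2.6 units.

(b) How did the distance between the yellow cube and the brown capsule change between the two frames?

+2.8

They were about 4.5 units apart before and 7.3 after — 2.8 units further apart.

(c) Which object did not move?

the green cone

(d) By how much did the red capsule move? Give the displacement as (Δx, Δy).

(2.2, 0.7)

From the two frames, the red capsule sits at roughly (8.4, 5.3) before and (10.6, 6.0) after.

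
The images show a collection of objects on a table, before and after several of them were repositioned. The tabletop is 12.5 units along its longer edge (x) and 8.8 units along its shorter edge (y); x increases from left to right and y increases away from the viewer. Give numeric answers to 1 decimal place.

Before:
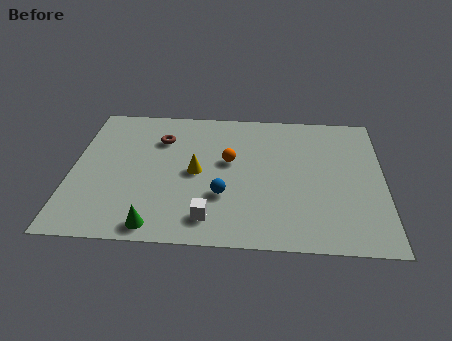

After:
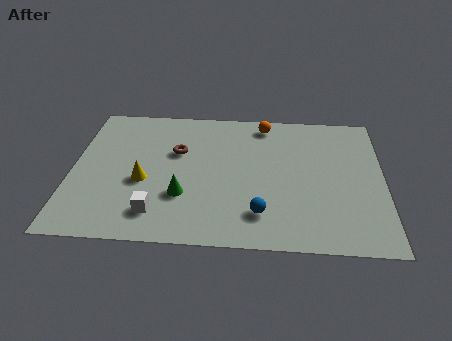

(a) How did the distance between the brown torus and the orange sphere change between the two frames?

+1.0

Before: roughly 3.1 units apart; after: 4.1. That's 1.0 units further apart.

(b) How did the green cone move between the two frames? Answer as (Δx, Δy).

(1.0, 1.9)

From the two frames, the green cone sits at roughly (3.5, 0.9) before and (4.5, 2.8) after.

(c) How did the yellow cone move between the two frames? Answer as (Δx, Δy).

(-2.1, -0.7)

From the two frames, the yellow cone sits at roughly (5.0, 4.3) before and (2.9, 3.6) after.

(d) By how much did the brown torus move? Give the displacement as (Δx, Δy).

(0.7, -0.8)

From the two frames, the brown torus sits at roughly (3.5, 6.4) before and (4.2, 5.6) after.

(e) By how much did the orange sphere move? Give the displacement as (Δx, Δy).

(1.4, 2.6)

The orange sphere started near (6.3, 5.1) and ended near (7.7, 7.7).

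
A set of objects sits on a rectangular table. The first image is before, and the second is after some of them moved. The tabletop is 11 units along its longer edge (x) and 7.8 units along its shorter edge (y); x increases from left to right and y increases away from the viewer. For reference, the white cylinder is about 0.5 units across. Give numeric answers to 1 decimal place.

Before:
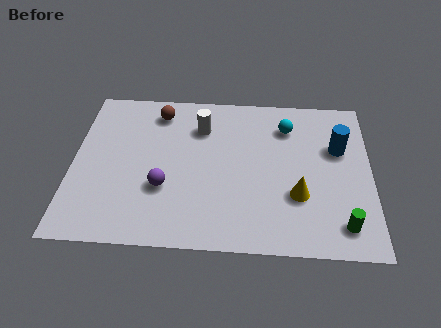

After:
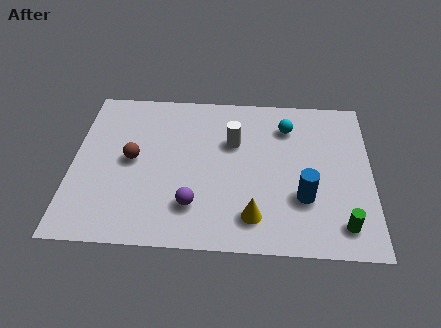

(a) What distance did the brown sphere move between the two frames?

2.7

From (3.1, 6.5) to (2.2, 4.0), the brown sphere covered √(0.9² + 2.5²) ≈ 2.7 units.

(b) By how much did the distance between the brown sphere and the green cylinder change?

-0.4

Before: roughly 8.6 units apart; after: 8.2. That's 0.4 units closer together.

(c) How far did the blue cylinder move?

2.8

From (9.8, 5.0) to (8.5, 2.5), the blue cylinder covered √(1.3² + 2.5²) ≈ 2.8 units.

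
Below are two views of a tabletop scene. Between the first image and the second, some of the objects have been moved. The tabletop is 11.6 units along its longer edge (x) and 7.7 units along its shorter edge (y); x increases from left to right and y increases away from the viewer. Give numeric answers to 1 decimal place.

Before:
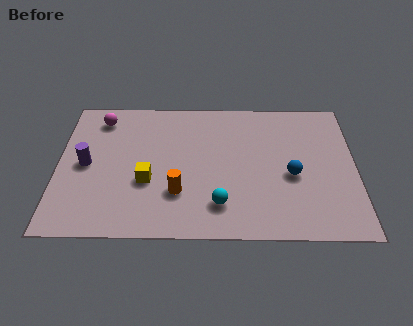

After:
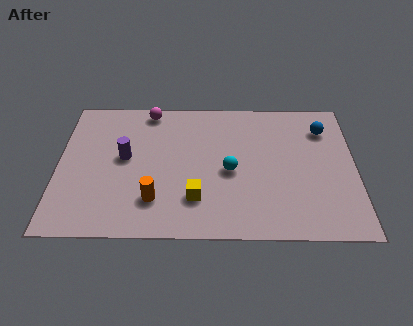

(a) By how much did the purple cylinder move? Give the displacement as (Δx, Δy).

(1.5, 0.4)

The purple cylinder was at about (1.1, 3.8) and moved to about (2.6, 4.2).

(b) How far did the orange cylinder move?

1.0

The orange cylinder was near (4.7, 2.3) before and (3.8, 1.9) after, so it travelled √(0.9² + 0.4²) ≈ 1.0 units.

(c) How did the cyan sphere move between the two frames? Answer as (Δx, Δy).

(0.4, 1.8)

The cyan sphere was at about (6.3, 1.7) and moved to about (6.7, 3.5).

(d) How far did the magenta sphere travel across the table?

2.0

The magenta sphere was near (1.6, 6.4) before and (3.5, 6.9) after, so it travelled √(1.9² + 0.5²) ≈ 2.0 units.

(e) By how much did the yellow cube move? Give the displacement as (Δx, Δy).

(1.9, -0.9)

The yellow cube was at about (3.5, 2.9) and moved to about (5.4, 2.0).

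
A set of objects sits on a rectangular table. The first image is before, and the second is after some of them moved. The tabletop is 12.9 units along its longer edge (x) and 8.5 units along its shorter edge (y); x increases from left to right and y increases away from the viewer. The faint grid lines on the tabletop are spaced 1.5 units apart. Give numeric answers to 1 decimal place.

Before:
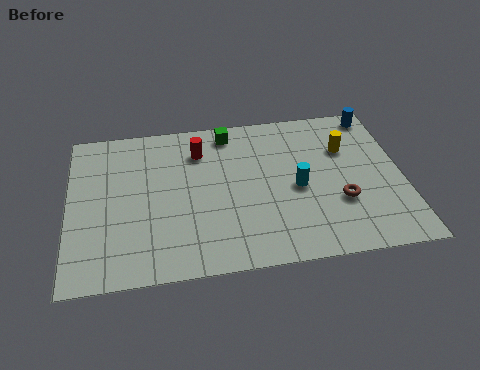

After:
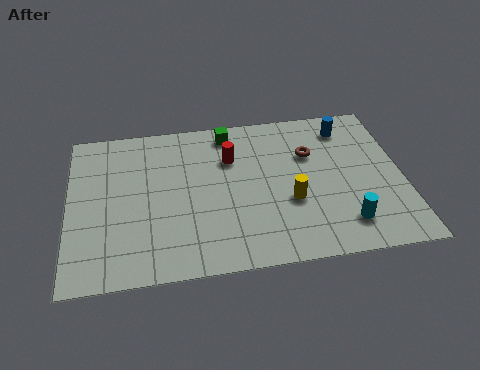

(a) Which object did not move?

the green cube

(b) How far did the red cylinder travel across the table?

1.3

The red cylinder was near (5.1, 6.5) before and (6.3, 5.9) after, so it travelled √(1.2² + 0.6²) ≈ 1.3 units.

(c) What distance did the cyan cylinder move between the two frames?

2.8

The cyan cylinder moved from about (8.8, 3.9) to (10.5, 1.7), a distance of √(1.7² + 2.2²) ≈ 2.8.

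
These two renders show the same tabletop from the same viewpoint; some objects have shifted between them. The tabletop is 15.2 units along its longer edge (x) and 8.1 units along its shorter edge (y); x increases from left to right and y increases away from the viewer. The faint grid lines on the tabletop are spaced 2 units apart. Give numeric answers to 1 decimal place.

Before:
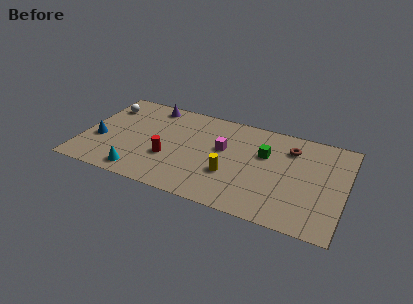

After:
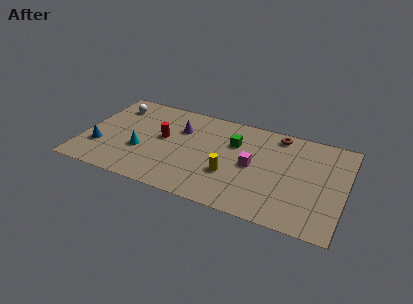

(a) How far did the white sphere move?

0.5

From (1.0, 6.2) to (1.5, 6.4), the white sphere covered √(0.5² + 0.2²) ≈ 0.5 units.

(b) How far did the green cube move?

1.8

The green cube was near (10.5, 5.2) before and (8.7, 5.5) after, so it travelled √(1.8² + 0.3²) ≈ 1.8 units.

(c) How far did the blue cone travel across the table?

0.6

The blue cone was near (1.0, 3.1) before and (1.1, 2.5) after, so it travelled √(0.1² + 0.6²) ≈ 0.6 units.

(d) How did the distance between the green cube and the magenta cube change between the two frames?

-0.5

They were about 2.4 units apart before and 1.9 after — 0.5 units closer together.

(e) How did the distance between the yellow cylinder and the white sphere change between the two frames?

-0.4

They were about 8.4 units apart before and 8.0 after — 0.4 units closer together.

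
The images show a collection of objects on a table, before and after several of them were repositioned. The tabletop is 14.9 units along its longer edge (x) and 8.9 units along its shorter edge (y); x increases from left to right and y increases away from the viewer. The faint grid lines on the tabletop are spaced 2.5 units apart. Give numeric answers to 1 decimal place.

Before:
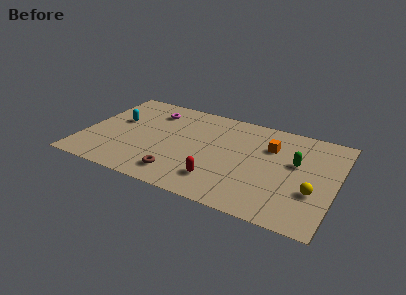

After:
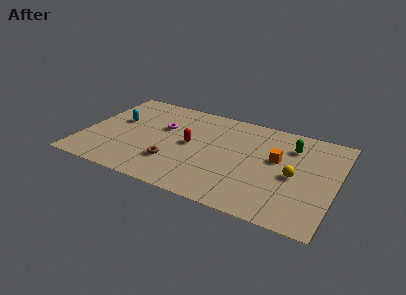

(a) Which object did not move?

the cyan capsule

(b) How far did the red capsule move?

3.3

From (8.3, 2.0) to (6.3, 4.6), the red capsule covered √(2.0² + 2.6²) ≈ 3.3 units.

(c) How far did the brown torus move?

1.0

The brown torus moved from about (6.0, 1.6) to (5.5, 2.5), a distance of √(0.5² + 0.9²) ≈ 1.0.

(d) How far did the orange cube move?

1.1

The orange cube moved from about (10.9, 6.2) to (11.4, 5.2), a distance of √(0.5² + 1.0²) ≈ 1.1.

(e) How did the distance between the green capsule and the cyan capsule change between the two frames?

-0.3

Before: roughly 10.7 units apart; after: 10.4. That's 0.3 units closer together.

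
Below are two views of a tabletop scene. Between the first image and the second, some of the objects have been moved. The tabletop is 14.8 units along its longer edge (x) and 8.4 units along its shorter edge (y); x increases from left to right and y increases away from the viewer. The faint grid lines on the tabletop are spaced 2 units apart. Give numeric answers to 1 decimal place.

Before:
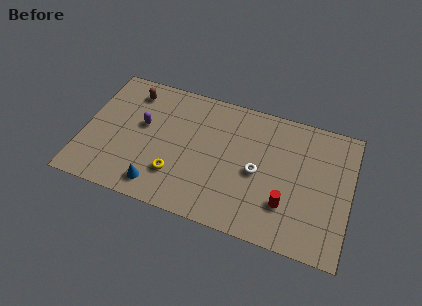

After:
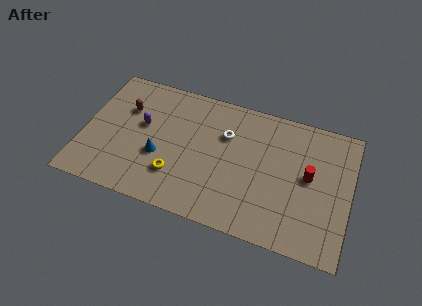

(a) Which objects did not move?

the yellow torus and the purple capsule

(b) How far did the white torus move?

2.6

The white torus moved from about (9.7, 3.9) to (7.8, 5.7), a distance of √(1.9² + 1.8²) ≈ 2.6.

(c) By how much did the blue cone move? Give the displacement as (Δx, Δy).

(-0.1, 1.9)

From the two frames, the blue cone sits at roughly (4.4, 1.3) before and (4.3, 3.2) after.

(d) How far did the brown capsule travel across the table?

1.2

The brown capsule was near (2.4, 6.9) before and (2.2, 5.7) after, so it travelled √(0.2² + 1.2²) ≈ 1.2 units.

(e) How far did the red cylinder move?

2.4

The red cylinder moved from about (11.4, 2.4) to (12.5, 4.5), a distance of √(1.1² + 2.1²) ≈ 2.4.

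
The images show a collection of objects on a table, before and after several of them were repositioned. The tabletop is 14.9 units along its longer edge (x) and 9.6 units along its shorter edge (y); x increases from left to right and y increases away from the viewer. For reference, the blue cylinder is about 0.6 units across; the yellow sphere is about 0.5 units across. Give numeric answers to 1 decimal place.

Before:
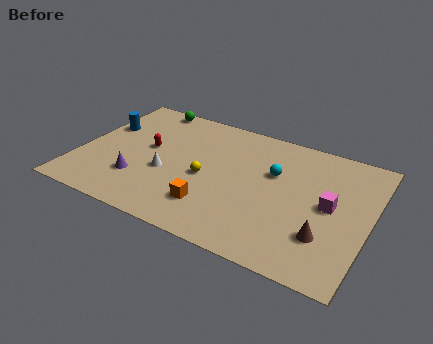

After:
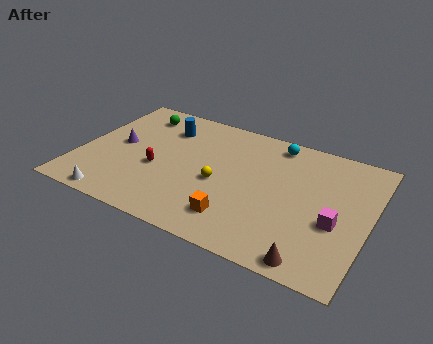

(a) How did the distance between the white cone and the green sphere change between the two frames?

+1.8

The distance was about 5.3 in the first image and 7.1 in the second, so they moved 1.8 units further apart.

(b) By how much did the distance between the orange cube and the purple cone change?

+3.3

Before: roughly 3.9 units apart; after: 7.2. That's 3.3 units further apart.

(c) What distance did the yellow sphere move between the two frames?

0.7

From (6.6, 4.3) to (7.3, 4.2), the yellow sphere covered √(0.7² + 0.1²) ≈ 0.7 units.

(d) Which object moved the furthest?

the white cone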